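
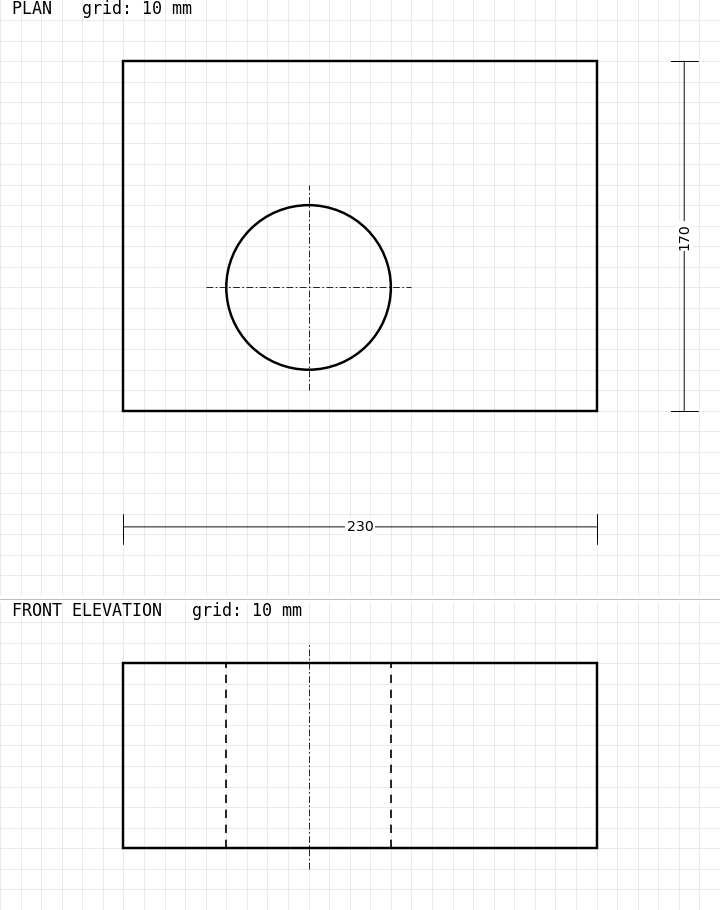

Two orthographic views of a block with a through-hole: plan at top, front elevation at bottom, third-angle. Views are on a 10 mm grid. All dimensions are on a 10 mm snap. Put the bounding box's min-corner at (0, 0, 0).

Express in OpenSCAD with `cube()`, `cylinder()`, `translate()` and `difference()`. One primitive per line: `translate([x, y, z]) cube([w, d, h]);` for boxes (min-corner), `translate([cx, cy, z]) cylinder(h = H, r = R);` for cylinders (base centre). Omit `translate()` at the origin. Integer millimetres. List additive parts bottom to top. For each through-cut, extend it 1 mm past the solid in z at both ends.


difference() {
  cube([230, 170, 90]);
  translate([90, 60, -1]) cylinder(h = 92, r = 40);
}


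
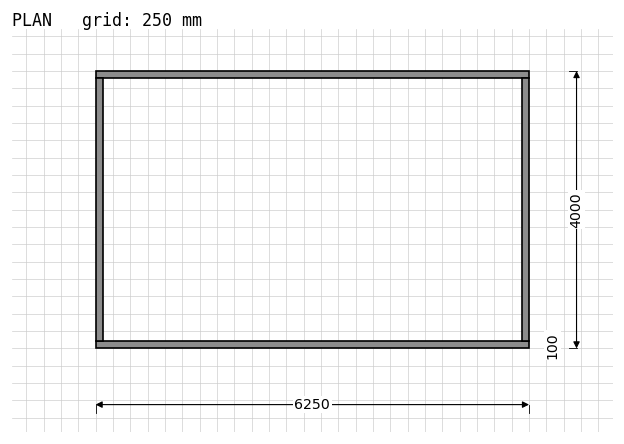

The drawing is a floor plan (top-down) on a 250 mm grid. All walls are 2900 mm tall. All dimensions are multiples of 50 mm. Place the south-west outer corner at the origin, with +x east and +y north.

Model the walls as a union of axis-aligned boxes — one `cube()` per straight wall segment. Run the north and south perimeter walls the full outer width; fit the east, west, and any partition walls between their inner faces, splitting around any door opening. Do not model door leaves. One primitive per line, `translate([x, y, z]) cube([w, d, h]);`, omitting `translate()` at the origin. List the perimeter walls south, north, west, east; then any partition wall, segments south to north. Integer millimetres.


cube([6250, 100, 2900]);
translate([0, 3900, 0]) cube([6250, 100, 2900]);
translate([0, 100, 0]) cube([100, 3800, 2900]);
translate([6150, 100, 0]) cube([100, 3800, 2900]);


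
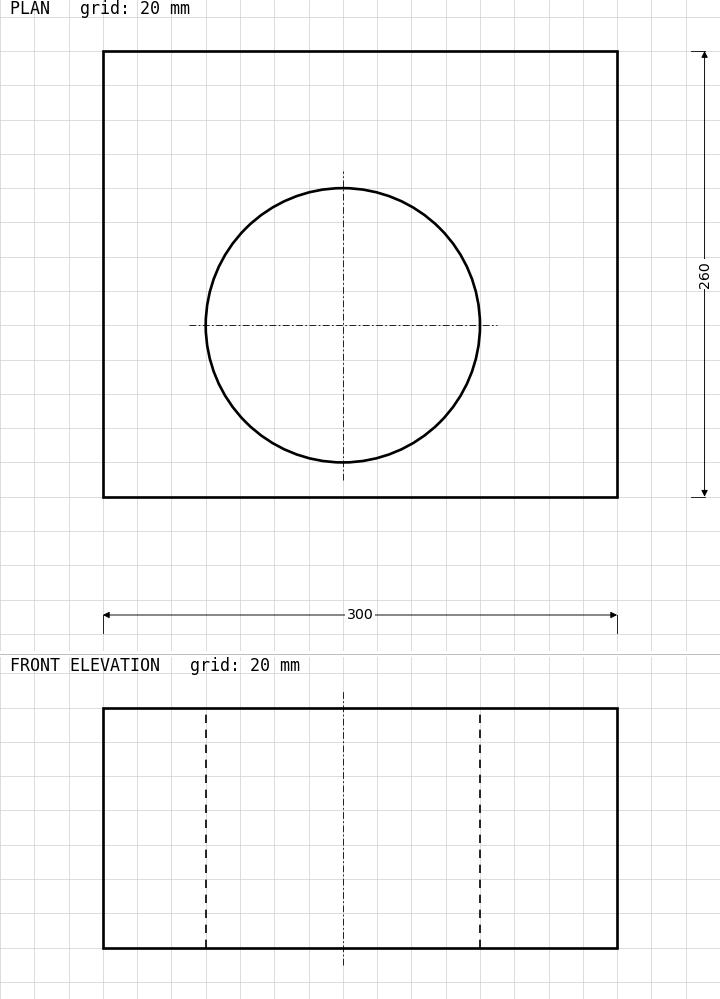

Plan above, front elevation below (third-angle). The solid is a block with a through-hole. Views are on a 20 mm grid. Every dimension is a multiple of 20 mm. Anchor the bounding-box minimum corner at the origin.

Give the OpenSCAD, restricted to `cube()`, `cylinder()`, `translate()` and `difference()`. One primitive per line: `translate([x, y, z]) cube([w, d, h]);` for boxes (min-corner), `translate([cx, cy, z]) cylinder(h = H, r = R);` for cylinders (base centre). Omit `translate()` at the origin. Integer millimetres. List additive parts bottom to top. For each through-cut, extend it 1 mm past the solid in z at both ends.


difference() {
  cube([300, 260, 140]);
  translate([140, 100, -1]) cylinder(h = 142, r = 80);
}


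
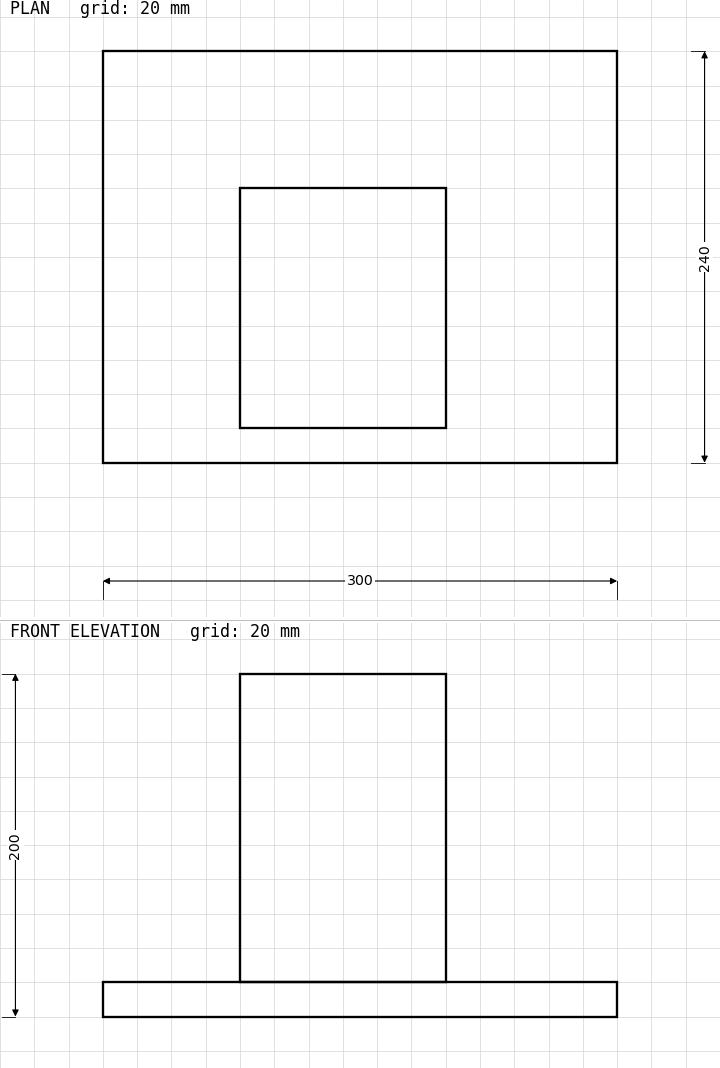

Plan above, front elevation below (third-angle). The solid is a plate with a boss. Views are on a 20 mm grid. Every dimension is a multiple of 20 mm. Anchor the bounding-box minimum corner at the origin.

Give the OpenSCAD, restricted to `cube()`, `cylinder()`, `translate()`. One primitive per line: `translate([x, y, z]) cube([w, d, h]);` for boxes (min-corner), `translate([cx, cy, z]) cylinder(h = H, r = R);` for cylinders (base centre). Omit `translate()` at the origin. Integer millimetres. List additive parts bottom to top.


cube([300, 240, 20]);
translate([80, 20, 20]) cube([120, 140, 180]);


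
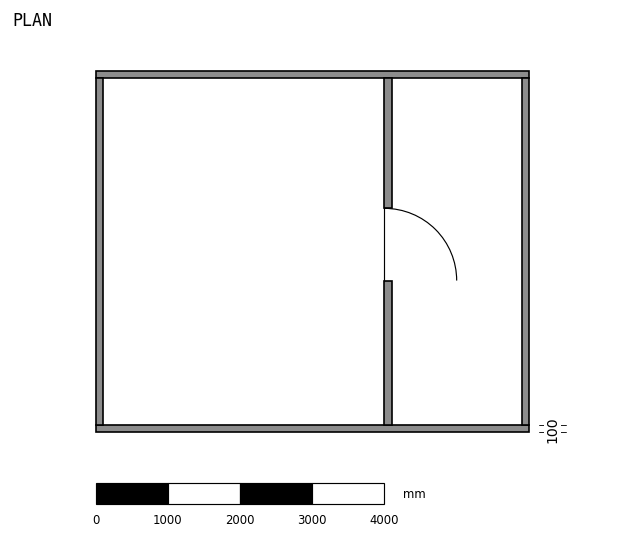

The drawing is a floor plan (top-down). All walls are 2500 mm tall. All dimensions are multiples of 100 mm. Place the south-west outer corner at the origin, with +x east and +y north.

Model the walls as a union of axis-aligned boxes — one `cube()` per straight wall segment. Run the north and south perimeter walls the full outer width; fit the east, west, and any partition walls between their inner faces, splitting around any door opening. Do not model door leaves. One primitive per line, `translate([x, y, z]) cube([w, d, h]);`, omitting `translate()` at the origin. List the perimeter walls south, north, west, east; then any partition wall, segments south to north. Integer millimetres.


cube([6000, 100, 2500]);
translate([0, 4900, 0]) cube([6000, 100, 2500]);
translate([0, 100, 0]) cube([100, 4800, 2500]);
translate([5900, 100, 0]) cube([100, 4800, 2500]);
translate([4000, 100, 0]) cube([100, 2000, 2500]);
translate([4000, 3100, 0]) cube([100, 1800, 2500]);


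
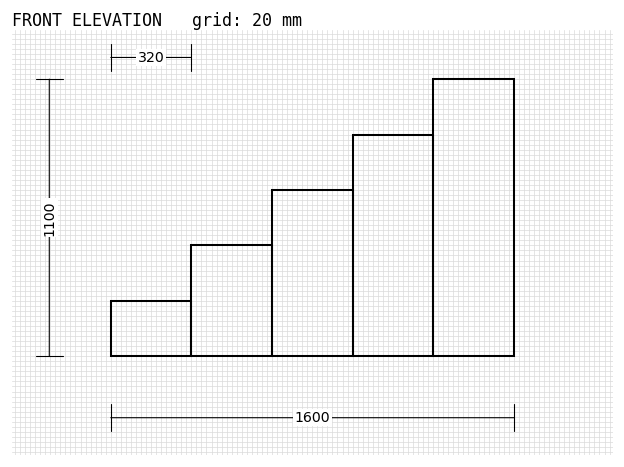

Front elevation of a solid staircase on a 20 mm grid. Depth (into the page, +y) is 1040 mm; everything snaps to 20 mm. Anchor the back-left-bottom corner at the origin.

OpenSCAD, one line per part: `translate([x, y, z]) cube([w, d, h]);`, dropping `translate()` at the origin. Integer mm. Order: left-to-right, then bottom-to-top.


cube([320, 1040, 220]);
translate([320, 0, 0]) cube([320, 1040, 440]);
translate([640, 0, 0]) cube([320, 1040, 660]);
translate([960, 0, 0]) cube([320, 1040, 880]);
translate([1280, 0, 0]) cube([320, 1040, 1100]);


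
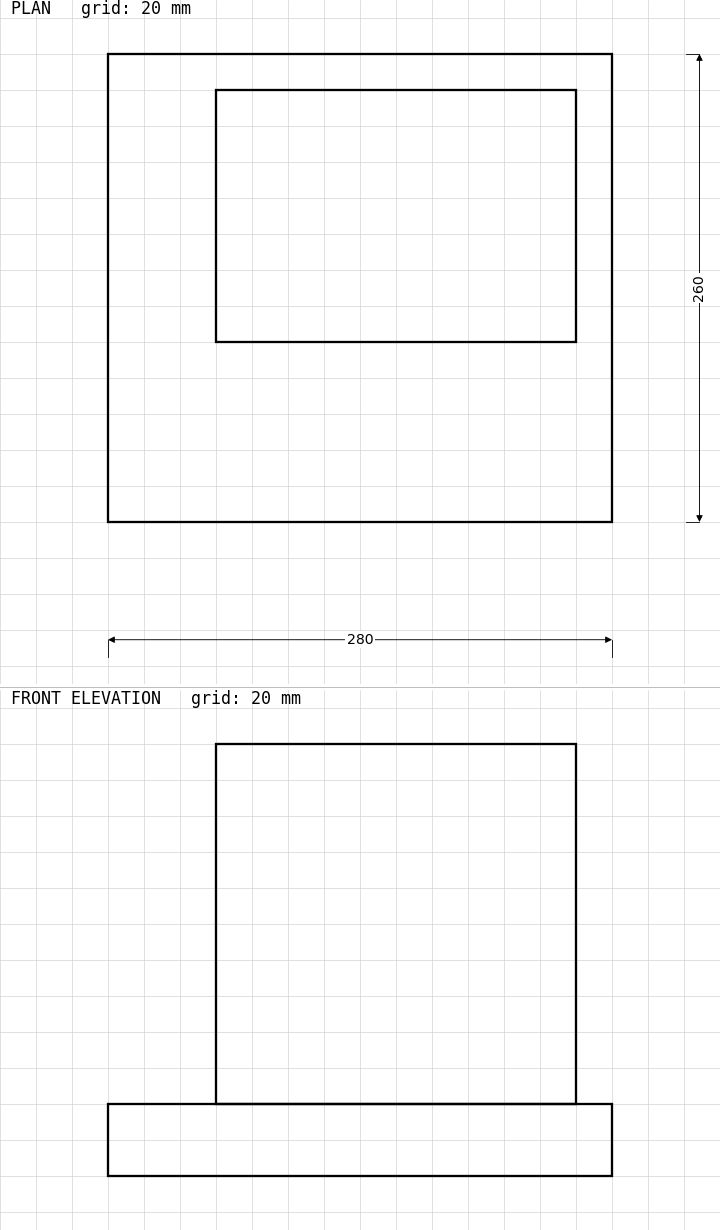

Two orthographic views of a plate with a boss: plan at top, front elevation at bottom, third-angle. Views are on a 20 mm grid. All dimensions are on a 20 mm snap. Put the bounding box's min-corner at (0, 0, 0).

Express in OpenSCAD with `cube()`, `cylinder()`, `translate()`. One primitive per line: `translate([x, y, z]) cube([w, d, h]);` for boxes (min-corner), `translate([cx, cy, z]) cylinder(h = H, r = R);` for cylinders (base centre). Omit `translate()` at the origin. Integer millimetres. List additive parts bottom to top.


cube([280, 260, 40]);
translate([60, 100, 40]) cube([200, 140, 200]);


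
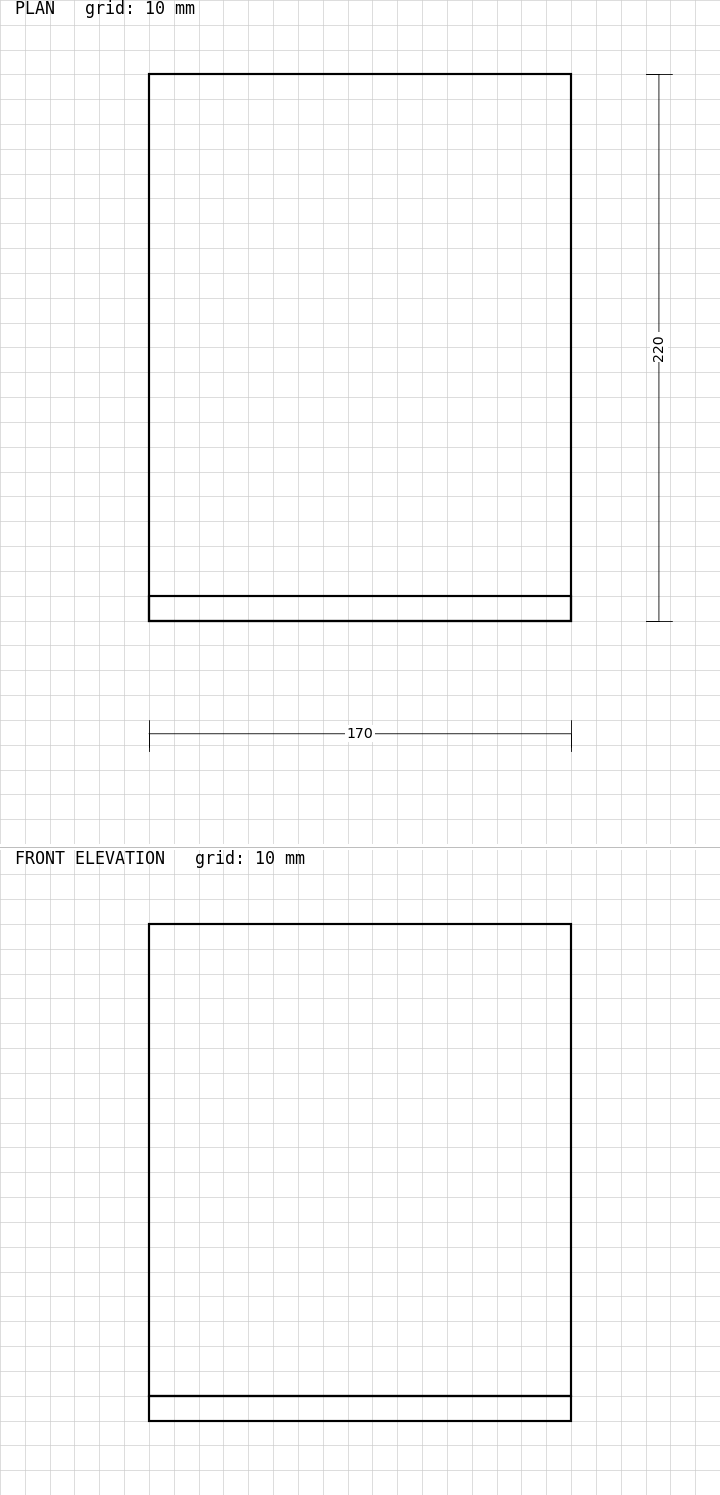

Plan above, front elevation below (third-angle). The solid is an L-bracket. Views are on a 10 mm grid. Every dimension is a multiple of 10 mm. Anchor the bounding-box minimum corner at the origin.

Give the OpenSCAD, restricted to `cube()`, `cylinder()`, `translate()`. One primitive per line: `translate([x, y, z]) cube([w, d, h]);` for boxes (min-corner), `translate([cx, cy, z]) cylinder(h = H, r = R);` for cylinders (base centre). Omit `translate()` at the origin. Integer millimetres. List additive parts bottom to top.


cube([170, 220, 10]);
translate([0, 0, 10]) cube([170, 10, 190]);


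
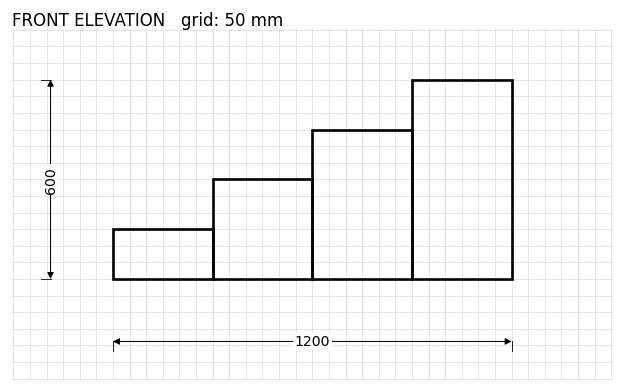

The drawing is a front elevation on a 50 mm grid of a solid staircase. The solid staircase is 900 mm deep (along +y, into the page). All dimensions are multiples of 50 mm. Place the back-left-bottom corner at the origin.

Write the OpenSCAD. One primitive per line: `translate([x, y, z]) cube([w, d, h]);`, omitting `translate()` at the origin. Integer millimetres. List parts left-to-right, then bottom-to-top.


cube([300, 900, 150]);
translate([300, 0, 0]) cube([300, 900, 300]);
translate([600, 0, 0]) cube([300, 900, 450]);
translate([900, 0, 0]) cube([300, 900, 600]);


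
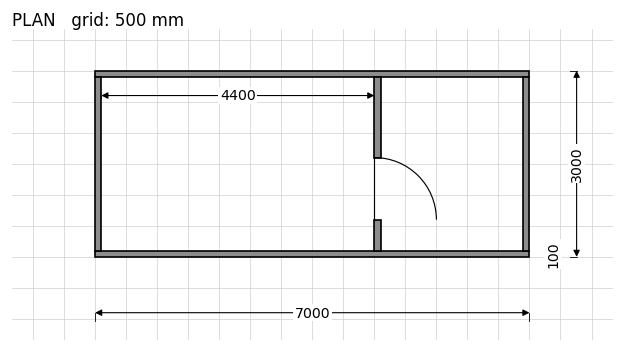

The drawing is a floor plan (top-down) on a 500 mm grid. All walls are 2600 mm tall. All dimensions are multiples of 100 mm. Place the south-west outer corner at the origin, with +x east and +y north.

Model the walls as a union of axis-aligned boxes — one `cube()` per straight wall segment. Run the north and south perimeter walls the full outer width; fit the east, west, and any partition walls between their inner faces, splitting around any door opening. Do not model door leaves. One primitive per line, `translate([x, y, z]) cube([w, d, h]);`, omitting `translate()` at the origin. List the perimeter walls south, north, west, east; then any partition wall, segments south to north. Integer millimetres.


cube([7000, 100, 2600]);
translate([0, 2900, 0]) cube([7000, 100, 2600]);
translate([0, 100, 0]) cube([100, 2800, 2600]);
translate([6900, 100, 0]) cube([100, 2800, 2600]);
translate([4500, 100, 0]) cube([100, 500, 2600]);
translate([4500, 1600, 0]) cube([100, 1300, 2600]);


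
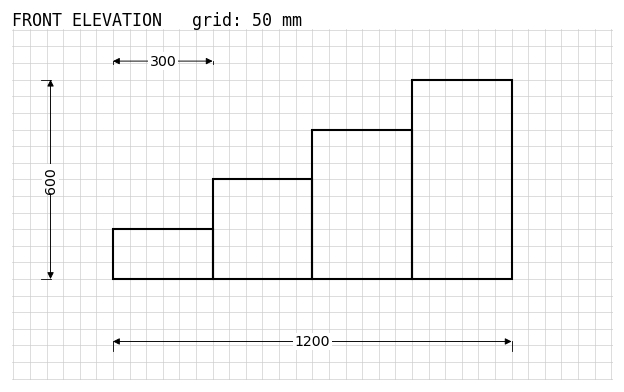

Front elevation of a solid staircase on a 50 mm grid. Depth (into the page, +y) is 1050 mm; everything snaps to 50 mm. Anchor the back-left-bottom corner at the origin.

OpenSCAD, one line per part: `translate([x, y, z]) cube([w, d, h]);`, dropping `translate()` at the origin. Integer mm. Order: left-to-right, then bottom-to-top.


cube([300, 1050, 150]);
translate([300, 0, 0]) cube([300, 1050, 300]);
translate([600, 0, 0]) cube([300, 1050, 450]);
translate([900, 0, 0]) cube([300, 1050, 600]);


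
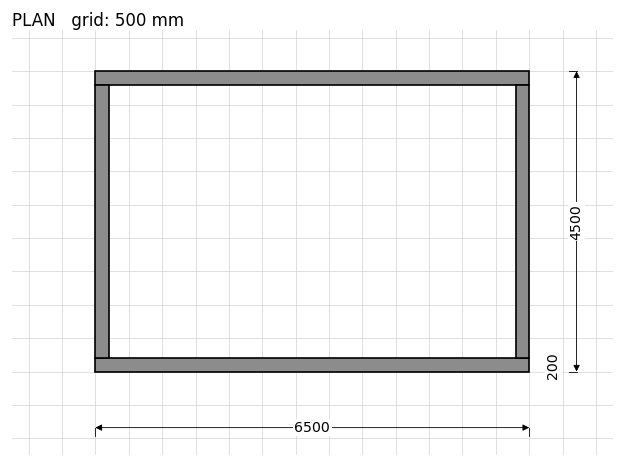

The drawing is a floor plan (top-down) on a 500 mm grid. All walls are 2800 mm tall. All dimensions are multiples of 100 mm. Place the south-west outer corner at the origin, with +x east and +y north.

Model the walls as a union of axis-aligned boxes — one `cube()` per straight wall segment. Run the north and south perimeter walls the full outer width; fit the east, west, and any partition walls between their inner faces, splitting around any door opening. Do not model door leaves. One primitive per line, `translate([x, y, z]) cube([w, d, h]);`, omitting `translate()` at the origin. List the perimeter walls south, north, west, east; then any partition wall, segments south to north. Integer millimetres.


cube([6500, 200, 2800]);
translate([0, 4300, 0]) cube([6500, 200, 2800]);
translate([0, 200, 0]) cube([200, 4100, 2800]);
translate([6300, 200, 0]) cube([200, 4100, 2800]);


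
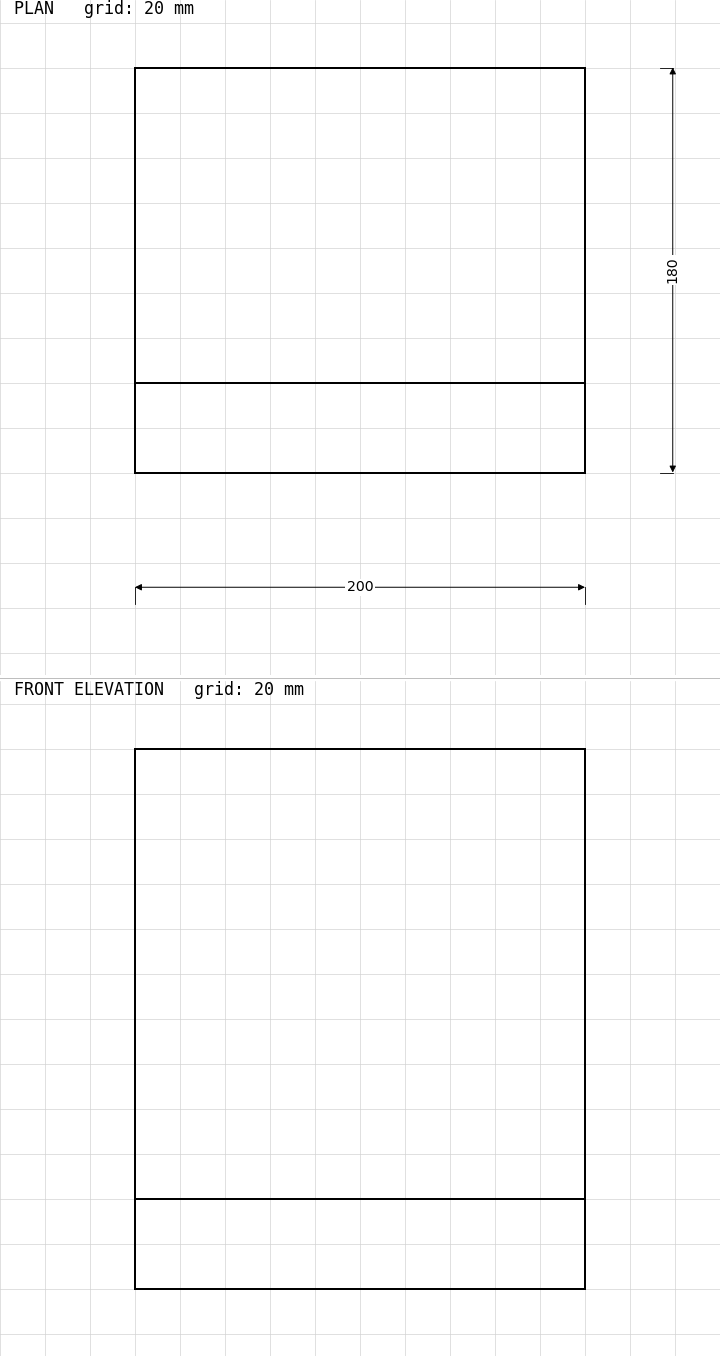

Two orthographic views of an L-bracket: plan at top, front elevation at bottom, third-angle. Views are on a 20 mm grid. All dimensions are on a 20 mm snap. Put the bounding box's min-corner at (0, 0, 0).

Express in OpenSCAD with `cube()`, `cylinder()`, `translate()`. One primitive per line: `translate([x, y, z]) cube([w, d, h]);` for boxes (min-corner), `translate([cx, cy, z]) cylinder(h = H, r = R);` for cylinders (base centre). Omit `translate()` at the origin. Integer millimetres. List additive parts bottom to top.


cube([200, 180, 40]);
translate([0, 0, 40]) cube([200, 40, 200]);


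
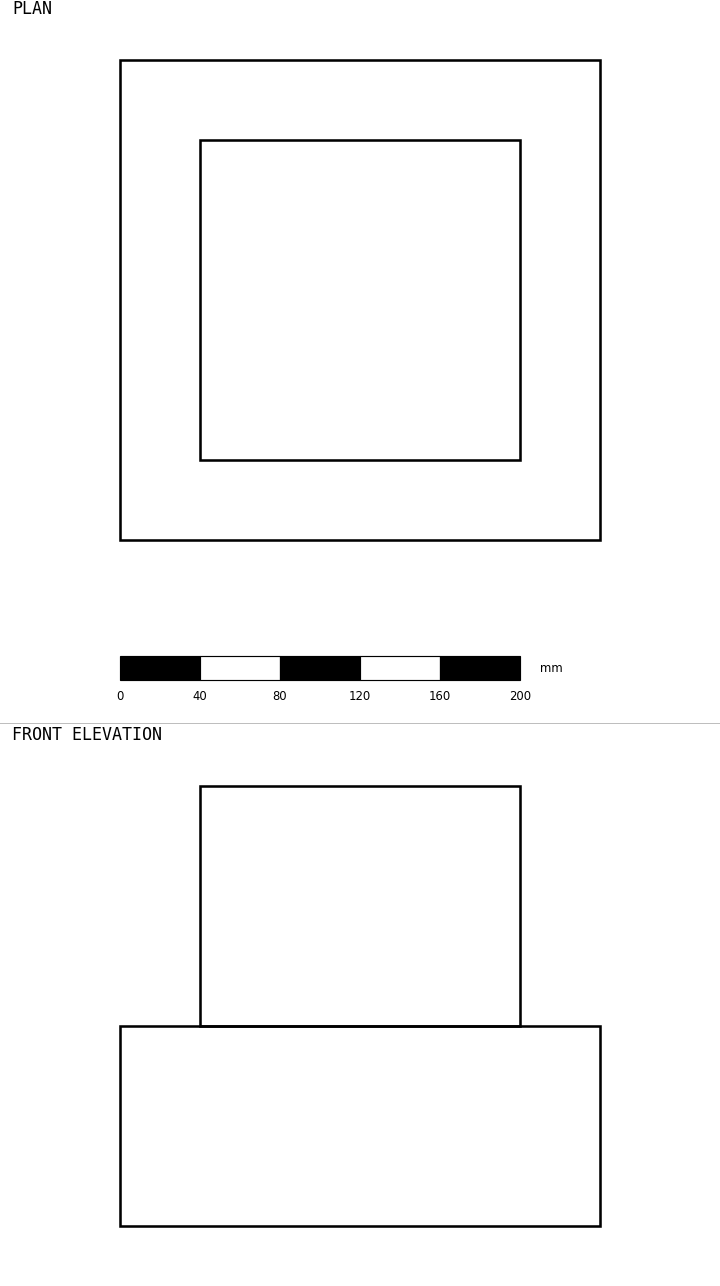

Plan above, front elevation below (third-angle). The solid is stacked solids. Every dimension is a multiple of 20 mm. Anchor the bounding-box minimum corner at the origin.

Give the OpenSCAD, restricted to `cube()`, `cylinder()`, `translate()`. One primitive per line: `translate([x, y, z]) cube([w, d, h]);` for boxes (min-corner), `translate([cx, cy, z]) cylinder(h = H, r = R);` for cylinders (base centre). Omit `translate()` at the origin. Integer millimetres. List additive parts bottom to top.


cube([240, 240, 100]);
translate([40, 40, 100]) cube([160, 160, 120]);


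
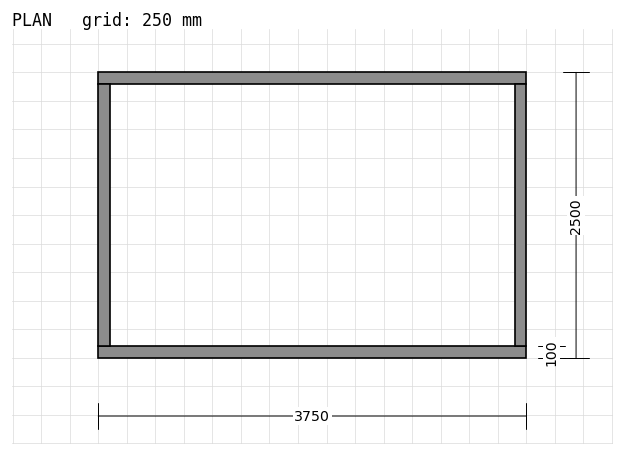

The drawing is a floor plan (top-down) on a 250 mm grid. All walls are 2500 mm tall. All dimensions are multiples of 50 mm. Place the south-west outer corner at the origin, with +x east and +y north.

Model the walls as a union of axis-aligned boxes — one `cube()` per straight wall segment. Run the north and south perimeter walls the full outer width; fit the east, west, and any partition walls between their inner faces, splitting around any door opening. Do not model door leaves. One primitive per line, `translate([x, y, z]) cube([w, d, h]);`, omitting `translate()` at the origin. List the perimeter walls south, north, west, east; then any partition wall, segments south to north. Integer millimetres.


cube([3750, 100, 2500]);
translate([0, 2400, 0]) cube([3750, 100, 2500]);
translate([0, 100, 0]) cube([100, 2300, 2500]);
translate([3650, 100, 0]) cube([100, 2300, 2500]);


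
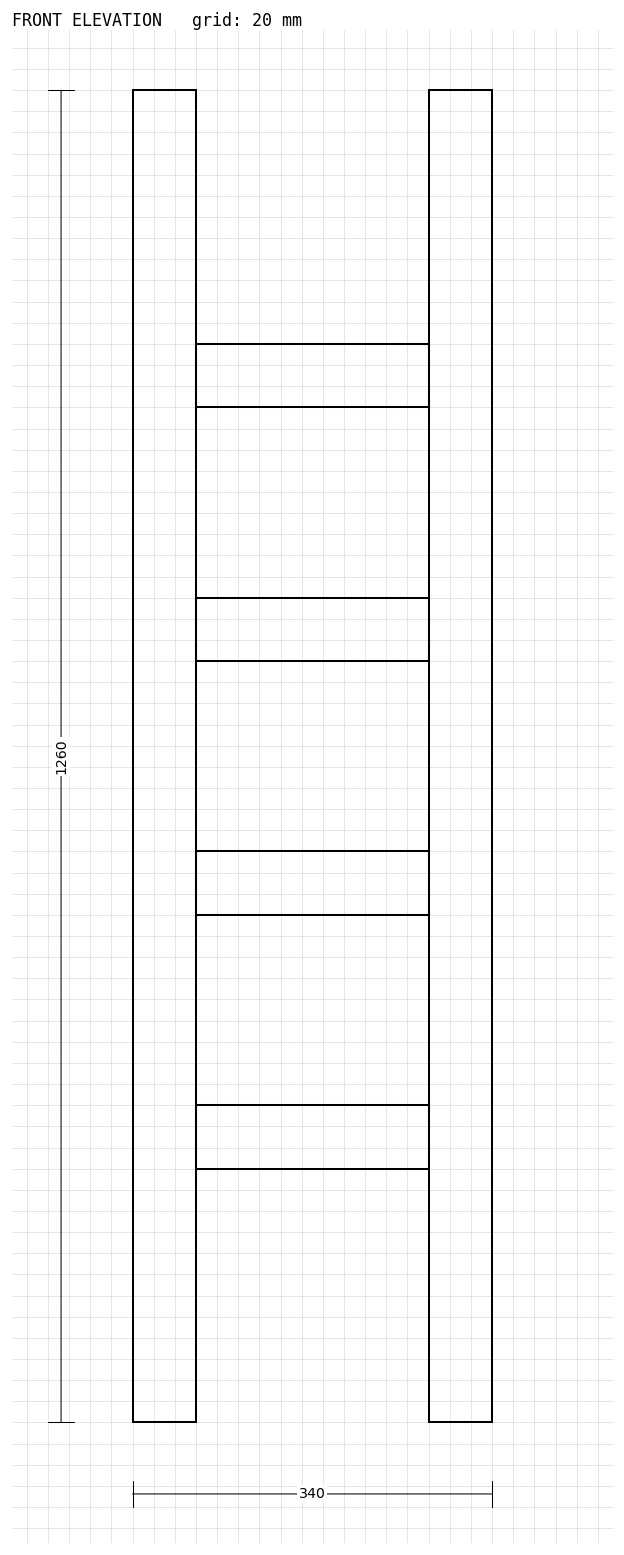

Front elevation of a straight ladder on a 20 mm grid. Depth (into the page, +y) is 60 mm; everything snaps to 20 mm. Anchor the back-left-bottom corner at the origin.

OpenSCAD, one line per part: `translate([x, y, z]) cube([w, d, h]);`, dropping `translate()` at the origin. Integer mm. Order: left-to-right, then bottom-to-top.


cube([60, 60, 1260]);
translate([60, 0, 240]) cube([220, 60, 60]);
translate([60, 0, 480]) cube([220, 60, 60]);
translate([60, 0, 720]) cube([220, 60, 60]);
translate([60, 0, 960]) cube([220, 60, 60]);
translate([280, 0, 0]) cube([60, 60, 1260]);


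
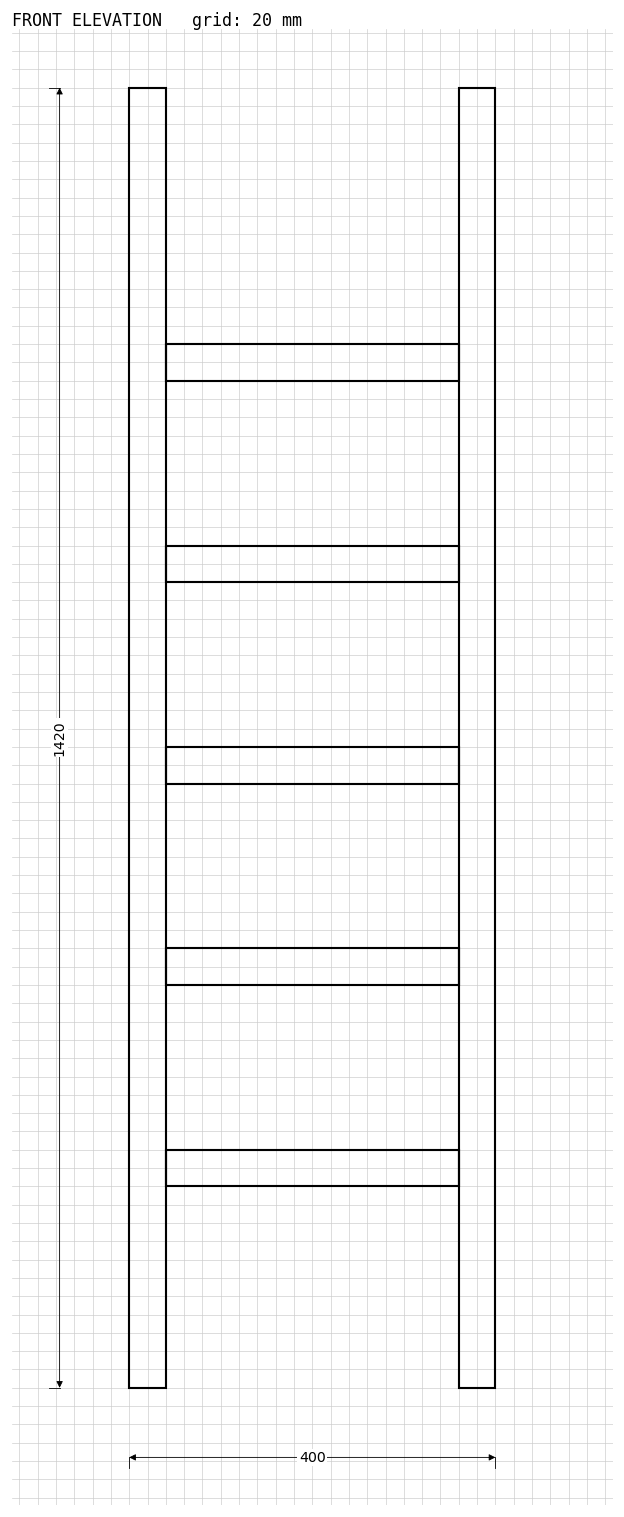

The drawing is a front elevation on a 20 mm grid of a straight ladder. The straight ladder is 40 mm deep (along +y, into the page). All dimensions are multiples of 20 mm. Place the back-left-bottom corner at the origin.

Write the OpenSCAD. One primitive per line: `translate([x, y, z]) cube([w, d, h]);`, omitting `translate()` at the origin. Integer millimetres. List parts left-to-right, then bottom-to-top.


cube([40, 40, 1420]);
translate([40, 0, 220]) cube([320, 40, 40]);
translate([40, 0, 440]) cube([320, 40, 40]);
translate([40, 0, 660]) cube([320, 40, 40]);
translate([40, 0, 880]) cube([320, 40, 40]);
translate([40, 0, 1100]) cube([320, 40, 40]);
translate([360, 0, 0]) cube([40, 40, 1420]);


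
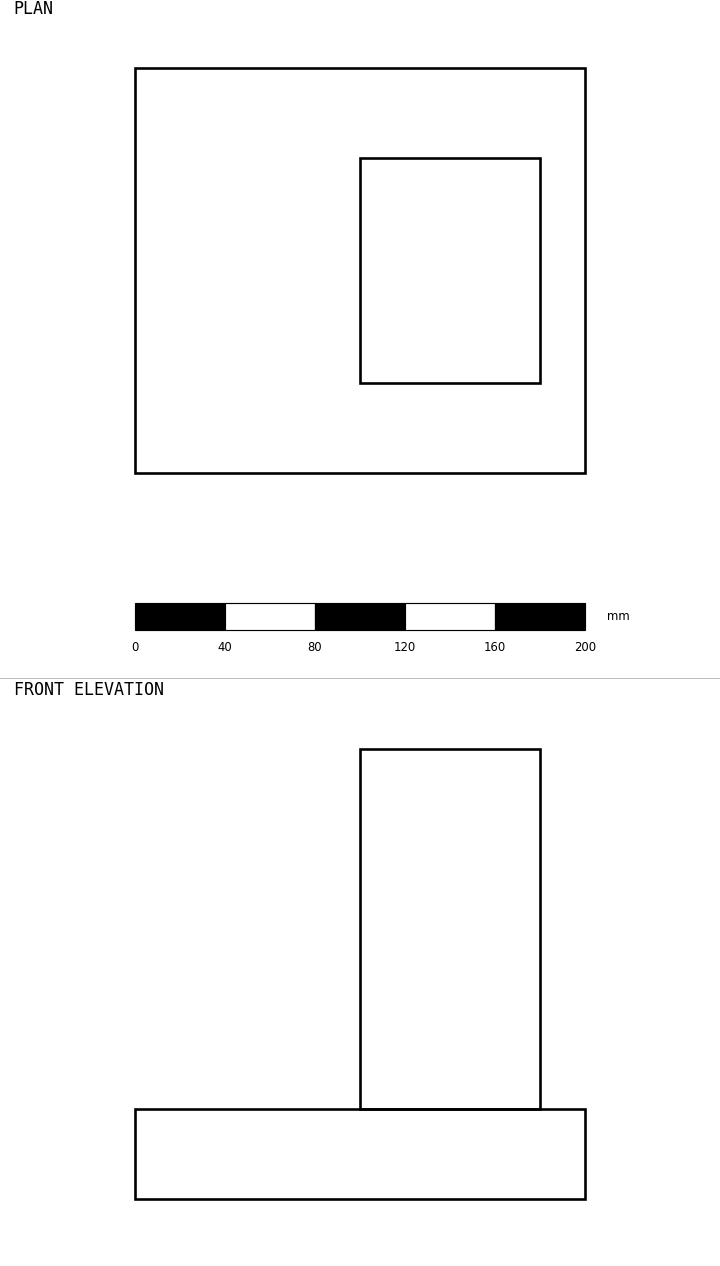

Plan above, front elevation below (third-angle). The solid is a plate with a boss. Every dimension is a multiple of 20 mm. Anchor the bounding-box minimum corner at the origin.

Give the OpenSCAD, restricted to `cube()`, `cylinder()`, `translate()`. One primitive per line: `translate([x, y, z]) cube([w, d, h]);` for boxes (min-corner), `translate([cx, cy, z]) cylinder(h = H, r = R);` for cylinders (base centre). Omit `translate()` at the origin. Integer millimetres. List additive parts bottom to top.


cube([200, 180, 40]);
translate([100, 40, 40]) cube([80, 100, 160]);


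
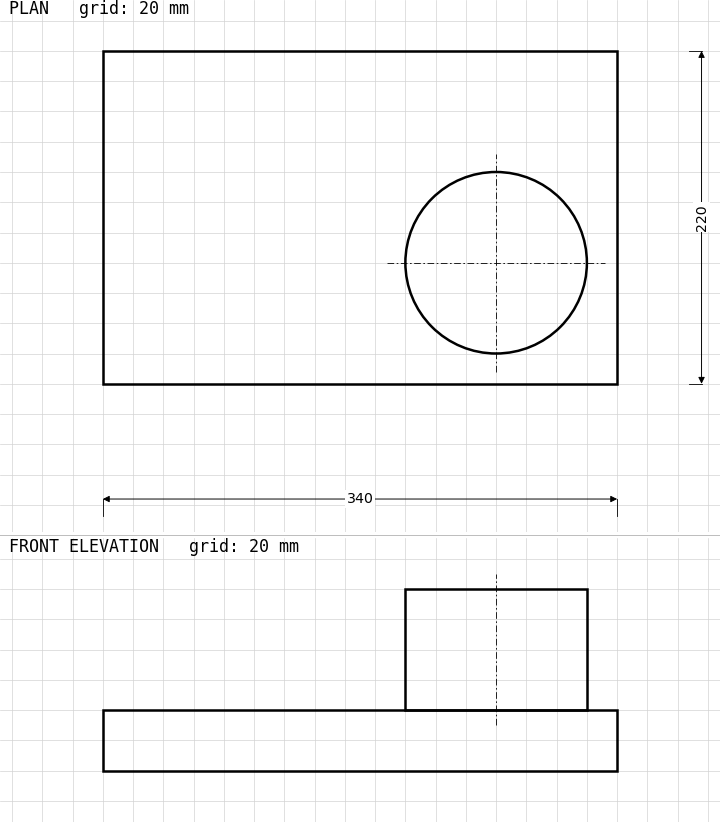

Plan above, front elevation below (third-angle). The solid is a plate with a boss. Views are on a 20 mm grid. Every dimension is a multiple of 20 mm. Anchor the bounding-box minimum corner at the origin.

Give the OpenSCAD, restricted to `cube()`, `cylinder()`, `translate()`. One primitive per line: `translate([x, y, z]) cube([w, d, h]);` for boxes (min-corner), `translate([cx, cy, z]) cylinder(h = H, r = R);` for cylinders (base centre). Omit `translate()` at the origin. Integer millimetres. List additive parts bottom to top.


cube([340, 220, 40]);
translate([260, 80, 40]) cylinder(h = 80, r = 60);


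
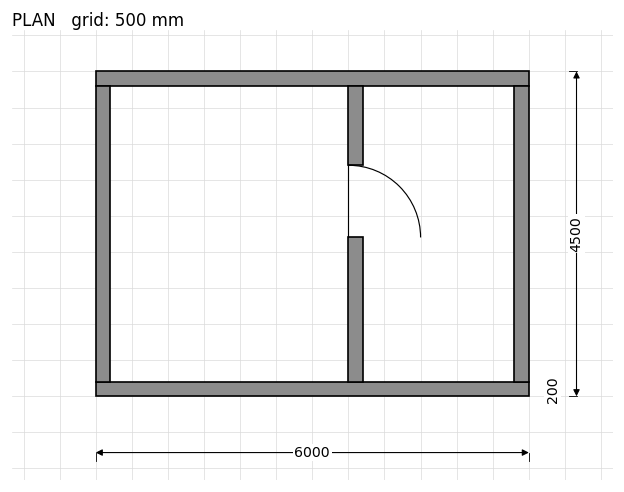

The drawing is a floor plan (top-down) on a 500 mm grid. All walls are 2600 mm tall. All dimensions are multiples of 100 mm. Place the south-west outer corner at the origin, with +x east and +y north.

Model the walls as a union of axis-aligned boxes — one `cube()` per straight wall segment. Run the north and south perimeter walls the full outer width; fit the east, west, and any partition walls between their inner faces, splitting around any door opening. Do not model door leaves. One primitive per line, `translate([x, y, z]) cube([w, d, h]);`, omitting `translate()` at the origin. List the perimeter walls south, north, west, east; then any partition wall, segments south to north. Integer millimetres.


cube([6000, 200, 2600]);
translate([0, 4300, 0]) cube([6000, 200, 2600]);
translate([0, 200, 0]) cube([200, 4100, 2600]);
translate([5800, 200, 0]) cube([200, 4100, 2600]);
translate([3500, 200, 0]) cube([200, 2000, 2600]);
translate([3500, 3200, 0]) cube([200, 1100, 2600]);


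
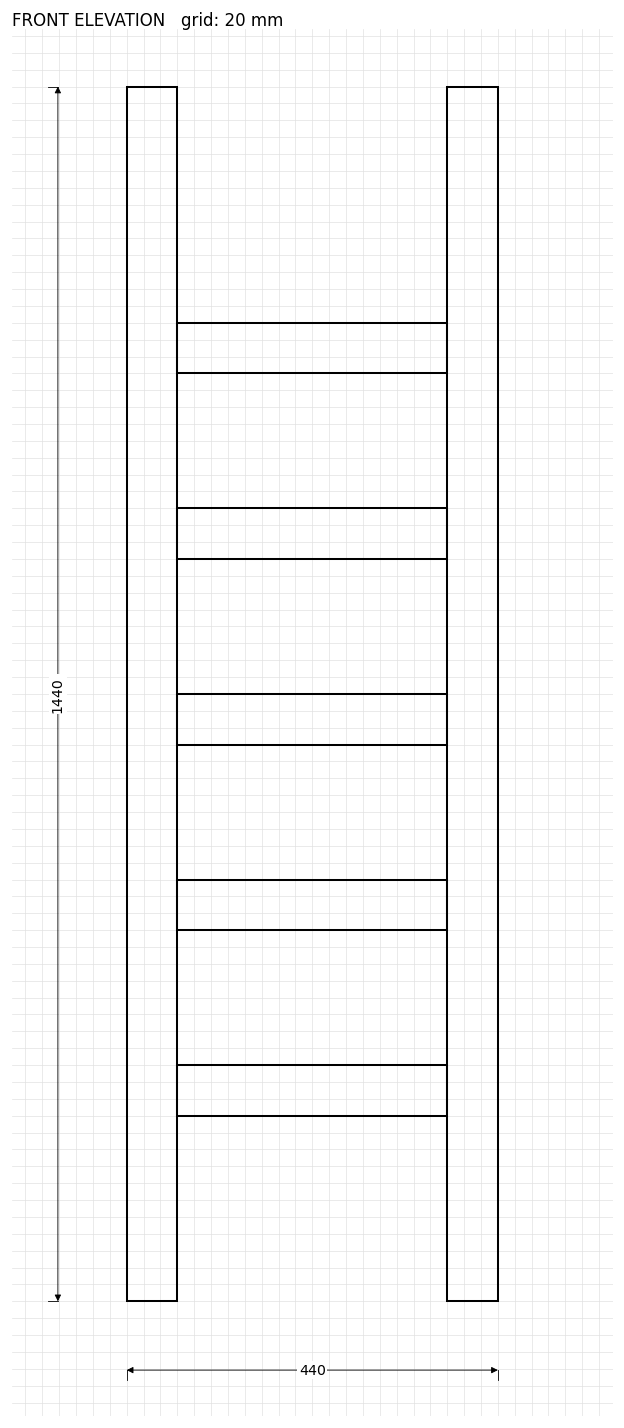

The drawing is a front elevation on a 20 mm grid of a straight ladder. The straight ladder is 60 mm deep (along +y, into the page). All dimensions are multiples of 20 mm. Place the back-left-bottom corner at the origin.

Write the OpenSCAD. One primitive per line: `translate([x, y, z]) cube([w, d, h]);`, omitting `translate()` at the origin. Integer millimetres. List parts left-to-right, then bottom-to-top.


cube([60, 60, 1440]);
translate([60, 0, 220]) cube([320, 60, 60]);
translate([60, 0, 440]) cube([320, 60, 60]);
translate([60, 0, 660]) cube([320, 60, 60]);
translate([60, 0, 880]) cube([320, 60, 60]);
translate([60, 0, 1100]) cube([320, 60, 60]);
translate([380, 0, 0]) cube([60, 60, 1440]);


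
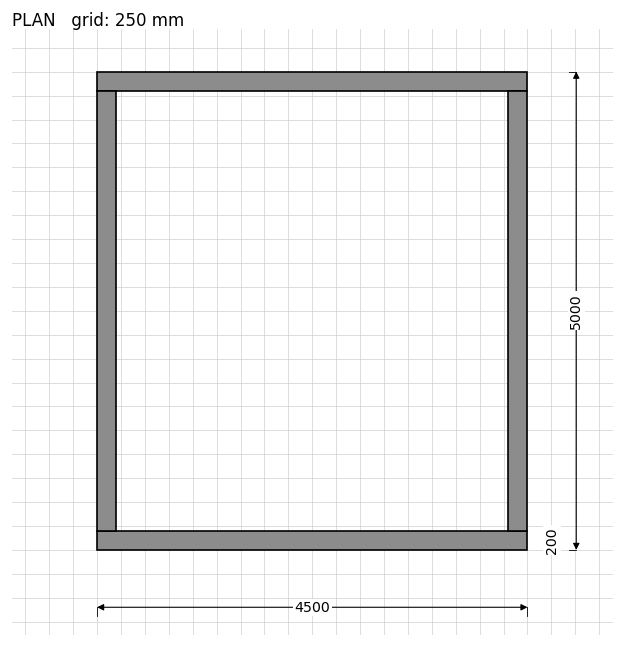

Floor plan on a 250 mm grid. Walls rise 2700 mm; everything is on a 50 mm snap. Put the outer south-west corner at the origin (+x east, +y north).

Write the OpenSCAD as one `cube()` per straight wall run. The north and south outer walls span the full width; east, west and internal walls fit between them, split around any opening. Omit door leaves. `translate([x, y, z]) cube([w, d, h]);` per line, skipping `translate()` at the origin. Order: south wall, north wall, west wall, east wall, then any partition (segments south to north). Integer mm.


cube([4500, 200, 2700]);
translate([0, 4800, 0]) cube([4500, 200, 2700]);
translate([0, 200, 0]) cube([200, 4600, 2700]);
translate([4300, 200, 0]) cube([200, 4600, 2700]);


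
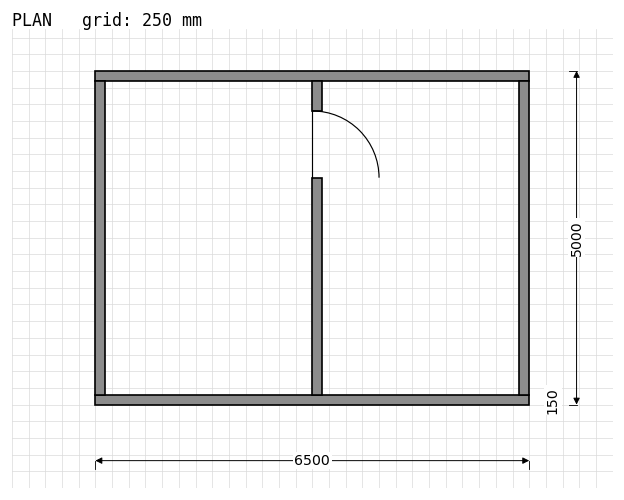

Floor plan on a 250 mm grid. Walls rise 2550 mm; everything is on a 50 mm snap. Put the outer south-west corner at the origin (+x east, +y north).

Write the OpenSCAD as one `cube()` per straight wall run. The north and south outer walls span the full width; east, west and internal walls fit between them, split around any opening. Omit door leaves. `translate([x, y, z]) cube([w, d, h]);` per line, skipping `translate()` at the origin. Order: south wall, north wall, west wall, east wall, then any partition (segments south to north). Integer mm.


cube([6500, 150, 2550]);
translate([0, 4850, 0]) cube([6500, 150, 2550]);
translate([0, 150, 0]) cube([150, 4700, 2550]);
translate([6350, 150, 0]) cube([150, 4700, 2550]);
translate([3250, 150, 0]) cube([150, 3250, 2550]);
translate([3250, 4400, 0]) cube([150, 450, 2550]);


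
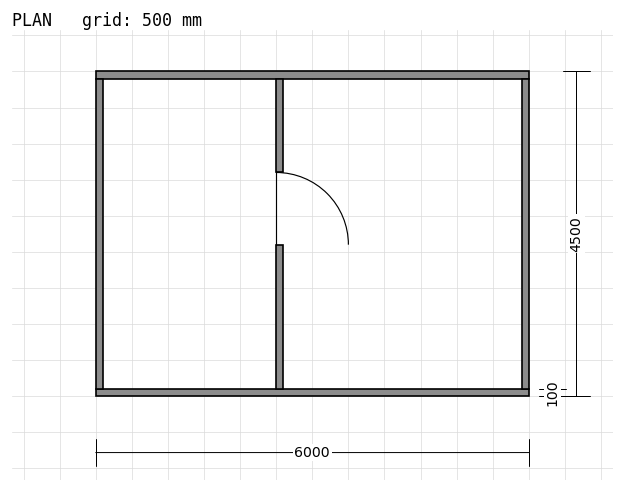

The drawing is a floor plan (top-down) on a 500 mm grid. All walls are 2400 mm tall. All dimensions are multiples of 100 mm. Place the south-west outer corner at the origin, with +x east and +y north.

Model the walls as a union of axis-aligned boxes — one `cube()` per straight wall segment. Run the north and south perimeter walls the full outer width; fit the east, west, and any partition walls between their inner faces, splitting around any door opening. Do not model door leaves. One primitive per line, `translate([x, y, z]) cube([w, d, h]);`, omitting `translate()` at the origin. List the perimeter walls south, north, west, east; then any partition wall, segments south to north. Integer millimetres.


cube([6000, 100, 2400]);
translate([0, 4400, 0]) cube([6000, 100, 2400]);
translate([0, 100, 0]) cube([100, 4300, 2400]);
translate([5900, 100, 0]) cube([100, 4300, 2400]);
translate([2500, 100, 0]) cube([100, 2000, 2400]);
translate([2500, 3100, 0]) cube([100, 1300, 2400]);


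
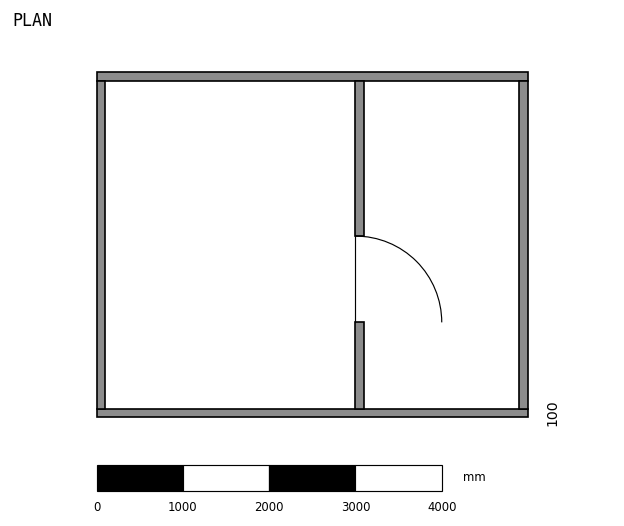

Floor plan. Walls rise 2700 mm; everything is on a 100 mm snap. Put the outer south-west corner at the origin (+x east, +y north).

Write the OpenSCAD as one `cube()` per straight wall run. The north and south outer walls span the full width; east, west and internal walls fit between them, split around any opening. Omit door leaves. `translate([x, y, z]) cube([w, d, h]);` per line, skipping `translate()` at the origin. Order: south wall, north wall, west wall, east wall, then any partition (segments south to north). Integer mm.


cube([5000, 100, 2700]);
translate([0, 3900, 0]) cube([5000, 100, 2700]);
translate([0, 100, 0]) cube([100, 3800, 2700]);
translate([4900, 100, 0]) cube([100, 3800, 2700]);
translate([3000, 100, 0]) cube([100, 1000, 2700]);
translate([3000, 2100, 0]) cube([100, 1800, 2700]);


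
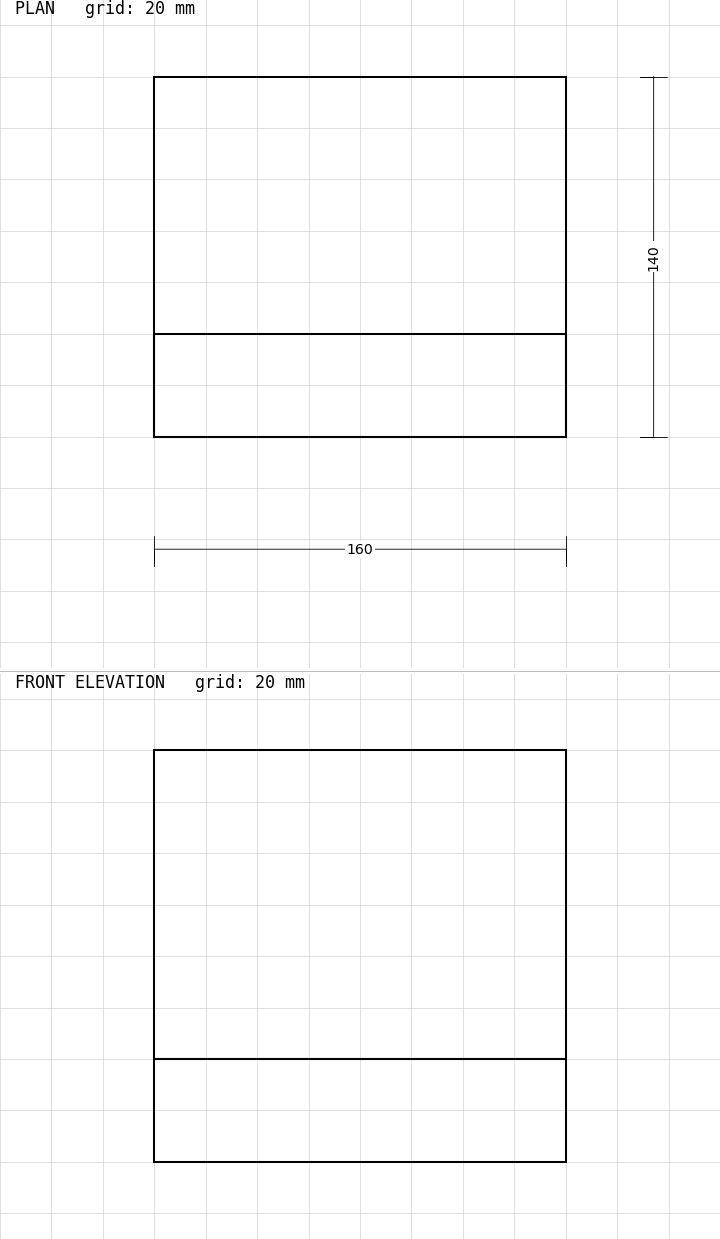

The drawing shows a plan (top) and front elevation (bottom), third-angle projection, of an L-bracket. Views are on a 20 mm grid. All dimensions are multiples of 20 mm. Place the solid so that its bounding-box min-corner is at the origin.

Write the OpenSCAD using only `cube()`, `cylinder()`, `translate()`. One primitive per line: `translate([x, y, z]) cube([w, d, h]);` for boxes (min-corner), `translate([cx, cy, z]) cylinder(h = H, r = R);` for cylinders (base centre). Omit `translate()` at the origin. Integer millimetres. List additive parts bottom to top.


cube([160, 140, 40]);
translate([0, 0, 40]) cube([160, 40, 120]);


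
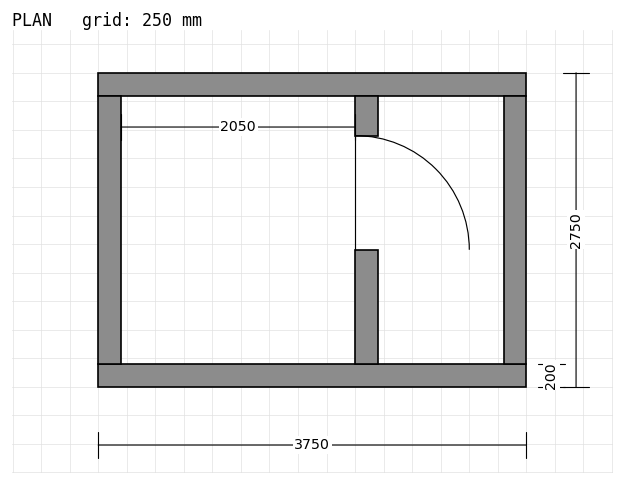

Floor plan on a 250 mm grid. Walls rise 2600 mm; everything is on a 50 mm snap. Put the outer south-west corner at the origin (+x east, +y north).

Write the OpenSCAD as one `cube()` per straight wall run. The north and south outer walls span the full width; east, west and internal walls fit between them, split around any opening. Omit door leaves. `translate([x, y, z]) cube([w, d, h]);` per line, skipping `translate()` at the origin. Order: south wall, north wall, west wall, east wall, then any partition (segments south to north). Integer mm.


cube([3750, 200, 2600]);
translate([0, 2550, 0]) cube([3750, 200, 2600]);
translate([0, 200, 0]) cube([200, 2350, 2600]);
translate([3550, 200, 0]) cube([200, 2350, 2600]);
translate([2250, 200, 0]) cube([200, 1000, 2600]);
translate([2250, 2200, 0]) cube([200, 350, 2600]);


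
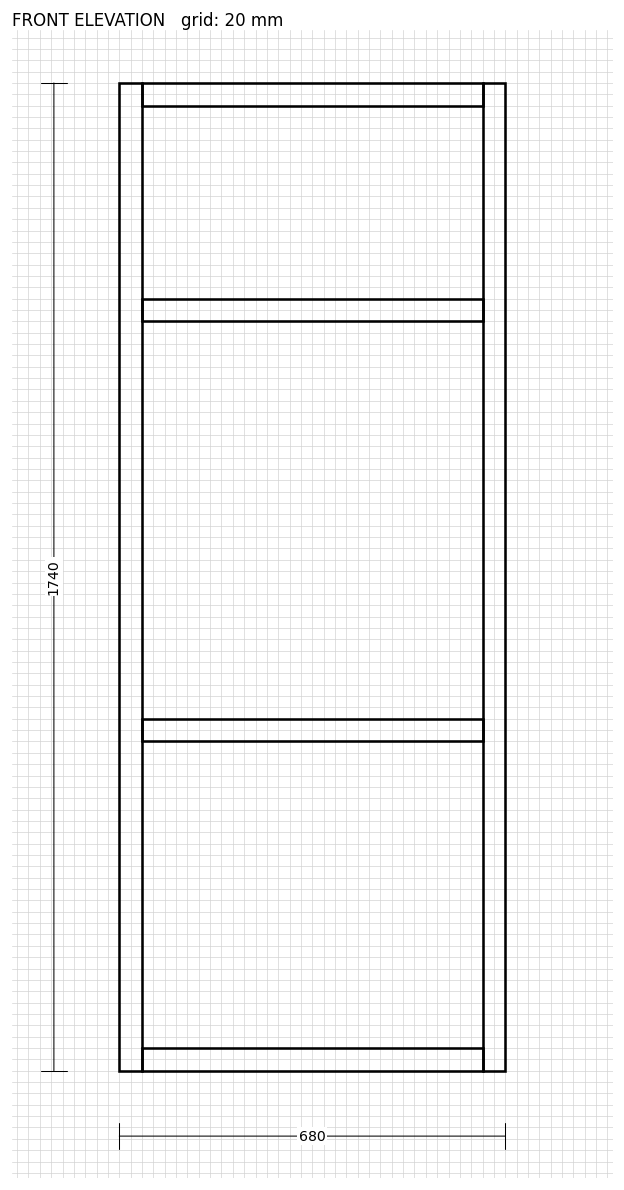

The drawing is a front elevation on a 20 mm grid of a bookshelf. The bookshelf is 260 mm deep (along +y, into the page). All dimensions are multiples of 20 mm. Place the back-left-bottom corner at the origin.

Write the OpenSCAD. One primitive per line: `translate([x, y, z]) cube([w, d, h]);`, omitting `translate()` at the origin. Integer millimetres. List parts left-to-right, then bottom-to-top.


cube([40, 260, 1740]);
translate([40, 0, 0]) cube([600, 260, 40]);
translate([40, 0, 580]) cube([600, 260, 40]);
translate([40, 0, 1320]) cube([600, 260, 40]);
translate([40, 0, 1700]) cube([600, 260, 40]);
translate([640, 0, 0]) cube([40, 260, 1740]);


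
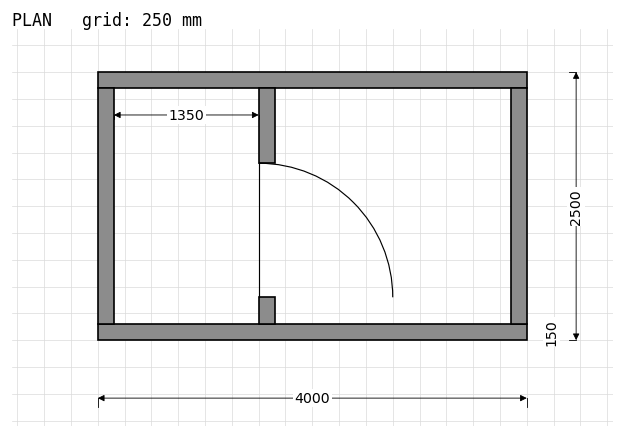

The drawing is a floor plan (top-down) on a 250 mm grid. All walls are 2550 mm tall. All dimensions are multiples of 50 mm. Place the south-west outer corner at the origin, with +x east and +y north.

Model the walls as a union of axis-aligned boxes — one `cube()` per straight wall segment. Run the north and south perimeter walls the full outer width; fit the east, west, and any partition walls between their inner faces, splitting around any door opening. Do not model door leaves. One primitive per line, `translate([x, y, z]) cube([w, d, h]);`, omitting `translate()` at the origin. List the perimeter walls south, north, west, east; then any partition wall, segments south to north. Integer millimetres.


cube([4000, 150, 2550]);
translate([0, 2350, 0]) cube([4000, 150, 2550]);
translate([0, 150, 0]) cube([150, 2200, 2550]);
translate([3850, 150, 0]) cube([150, 2200, 2550]);
translate([1500, 150, 0]) cube([150, 250, 2550]);
translate([1500, 1650, 0]) cube([150, 700, 2550]);


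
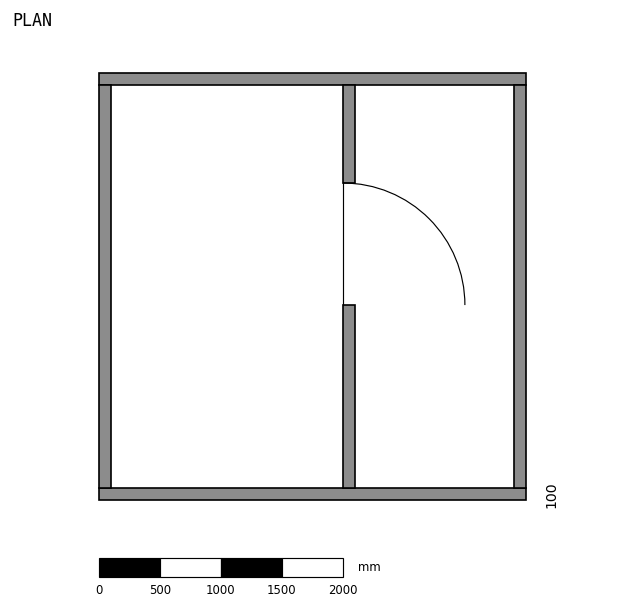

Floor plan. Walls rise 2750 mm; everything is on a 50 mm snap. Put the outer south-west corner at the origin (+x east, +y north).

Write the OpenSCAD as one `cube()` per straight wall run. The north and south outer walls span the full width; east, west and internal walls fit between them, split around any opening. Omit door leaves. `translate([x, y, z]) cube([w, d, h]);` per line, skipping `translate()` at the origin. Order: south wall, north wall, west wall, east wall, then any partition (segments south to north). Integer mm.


cube([3500, 100, 2750]);
translate([0, 3400, 0]) cube([3500, 100, 2750]);
translate([0, 100, 0]) cube([100, 3300, 2750]);
translate([3400, 100, 0]) cube([100, 3300, 2750]);
translate([2000, 100, 0]) cube([100, 1500, 2750]);
translate([2000, 2600, 0]) cube([100, 800, 2750]);


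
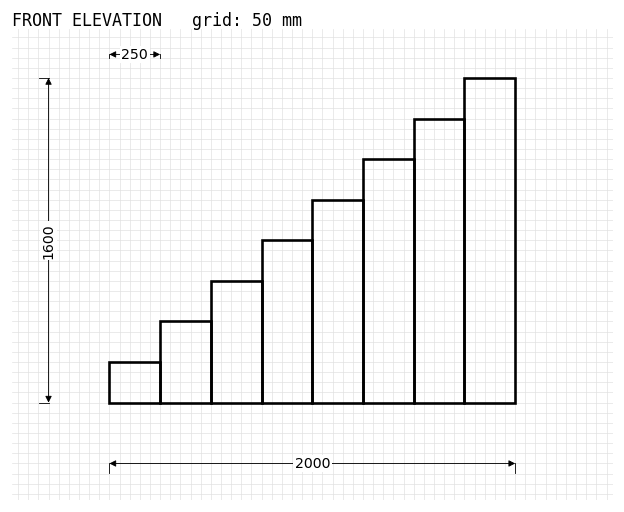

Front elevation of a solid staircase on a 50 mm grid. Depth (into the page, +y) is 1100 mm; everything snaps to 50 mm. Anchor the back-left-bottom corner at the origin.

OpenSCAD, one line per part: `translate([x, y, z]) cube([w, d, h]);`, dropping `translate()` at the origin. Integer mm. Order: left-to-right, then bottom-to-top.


cube([250, 1100, 200]);
translate([250, 0, 0]) cube([250, 1100, 400]);
translate([500, 0, 0]) cube([250, 1100, 600]);
translate([750, 0, 0]) cube([250, 1100, 800]);
translate([1000, 0, 0]) cube([250, 1100, 1000]);
translate([1250, 0, 0]) cube([250, 1100, 1200]);
translate([1500, 0, 0]) cube([250, 1100, 1400]);
translate([1750, 0, 0]) cube([250, 1100, 1600]);


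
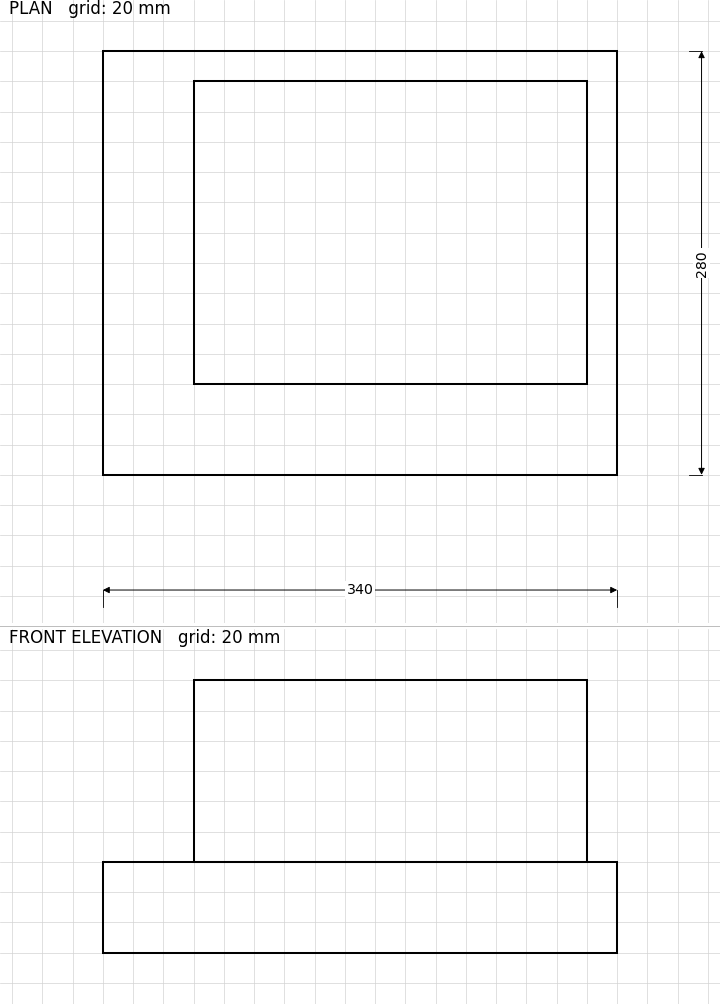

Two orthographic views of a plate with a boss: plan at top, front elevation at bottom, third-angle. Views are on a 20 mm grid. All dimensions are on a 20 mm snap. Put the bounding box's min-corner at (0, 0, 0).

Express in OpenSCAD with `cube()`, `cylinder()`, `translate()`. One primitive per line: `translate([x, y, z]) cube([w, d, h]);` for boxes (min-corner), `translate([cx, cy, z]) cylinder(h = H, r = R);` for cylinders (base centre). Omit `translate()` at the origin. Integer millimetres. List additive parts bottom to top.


cube([340, 280, 60]);
translate([60, 60, 60]) cube([260, 200, 120]);


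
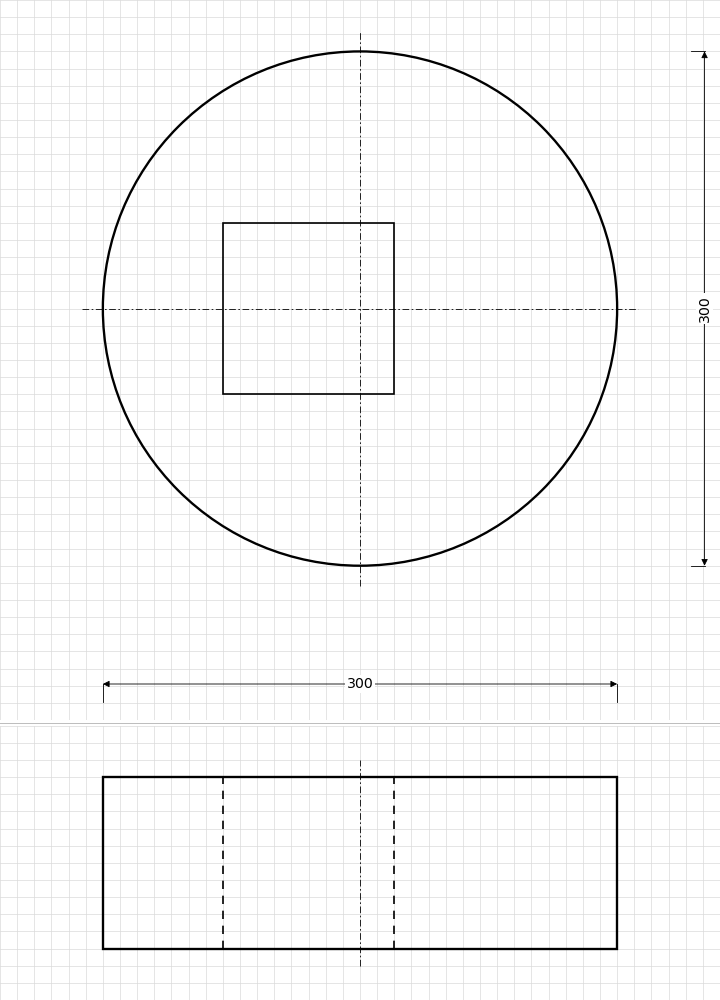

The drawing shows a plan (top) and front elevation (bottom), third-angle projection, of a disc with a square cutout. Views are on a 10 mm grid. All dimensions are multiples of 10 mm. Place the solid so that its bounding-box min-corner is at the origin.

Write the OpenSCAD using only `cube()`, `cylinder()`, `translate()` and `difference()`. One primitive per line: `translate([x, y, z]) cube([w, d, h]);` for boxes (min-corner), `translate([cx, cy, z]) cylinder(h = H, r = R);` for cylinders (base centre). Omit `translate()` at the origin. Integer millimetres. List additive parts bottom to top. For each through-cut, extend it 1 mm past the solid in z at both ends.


difference() {
  translate([150, 150, 0]) cylinder(h = 100, r = 150);
  translate([70, 100, -1]) cube([100, 100, 102]);
}


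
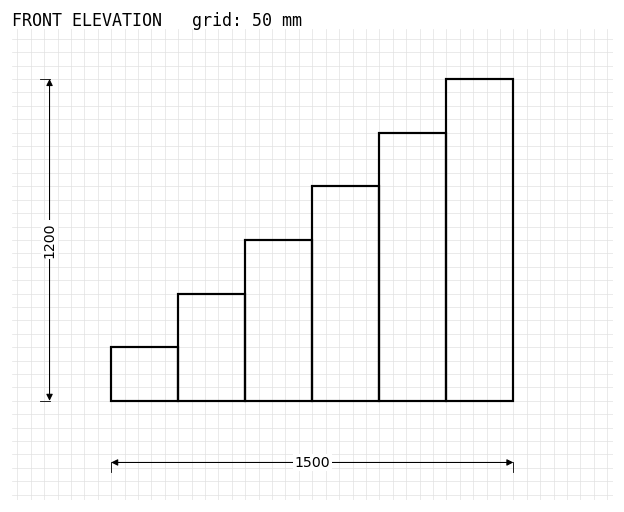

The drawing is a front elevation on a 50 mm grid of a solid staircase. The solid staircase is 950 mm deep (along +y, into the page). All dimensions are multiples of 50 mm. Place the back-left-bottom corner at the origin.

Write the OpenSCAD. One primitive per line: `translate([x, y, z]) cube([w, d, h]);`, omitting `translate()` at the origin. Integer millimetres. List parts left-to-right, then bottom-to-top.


cube([250, 950, 200]);
translate([250, 0, 0]) cube([250, 950, 400]);
translate([500, 0, 0]) cube([250, 950, 600]);
translate([750, 0, 0]) cube([250, 950, 800]);
translate([1000, 0, 0]) cube([250, 950, 1000]);
translate([1250, 0, 0]) cube([250, 950, 1200]);


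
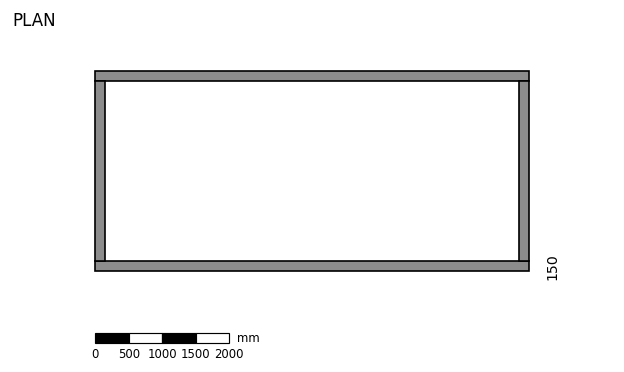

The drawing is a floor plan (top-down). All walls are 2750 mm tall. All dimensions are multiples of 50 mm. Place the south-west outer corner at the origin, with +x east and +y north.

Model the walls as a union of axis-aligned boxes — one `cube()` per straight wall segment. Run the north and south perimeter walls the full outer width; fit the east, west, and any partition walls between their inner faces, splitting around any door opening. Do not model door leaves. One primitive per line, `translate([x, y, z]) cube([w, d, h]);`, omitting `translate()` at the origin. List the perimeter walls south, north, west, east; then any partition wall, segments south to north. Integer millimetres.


cube([6500, 150, 2750]);
translate([0, 2850, 0]) cube([6500, 150, 2750]);
translate([0, 150, 0]) cube([150, 2700, 2750]);
translate([6350, 150, 0]) cube([150, 2700, 2750]);


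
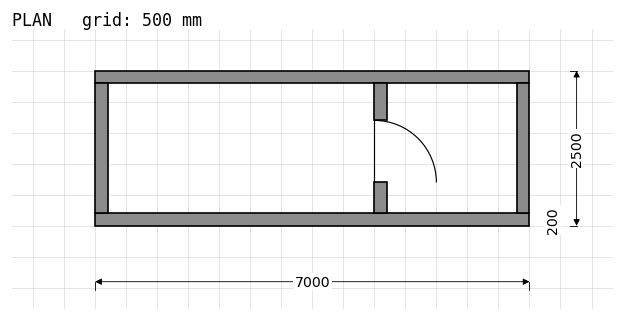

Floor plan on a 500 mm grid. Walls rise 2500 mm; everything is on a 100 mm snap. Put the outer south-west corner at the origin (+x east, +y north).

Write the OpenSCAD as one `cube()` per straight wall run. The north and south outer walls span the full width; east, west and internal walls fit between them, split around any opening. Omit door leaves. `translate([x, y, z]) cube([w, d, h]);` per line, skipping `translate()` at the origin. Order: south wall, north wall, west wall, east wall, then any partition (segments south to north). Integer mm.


cube([7000, 200, 2500]);
translate([0, 2300, 0]) cube([7000, 200, 2500]);
translate([0, 200, 0]) cube([200, 2100, 2500]);
translate([6800, 200, 0]) cube([200, 2100, 2500]);
translate([4500, 200, 0]) cube([200, 500, 2500]);
translate([4500, 1700, 0]) cube([200, 600, 2500]);


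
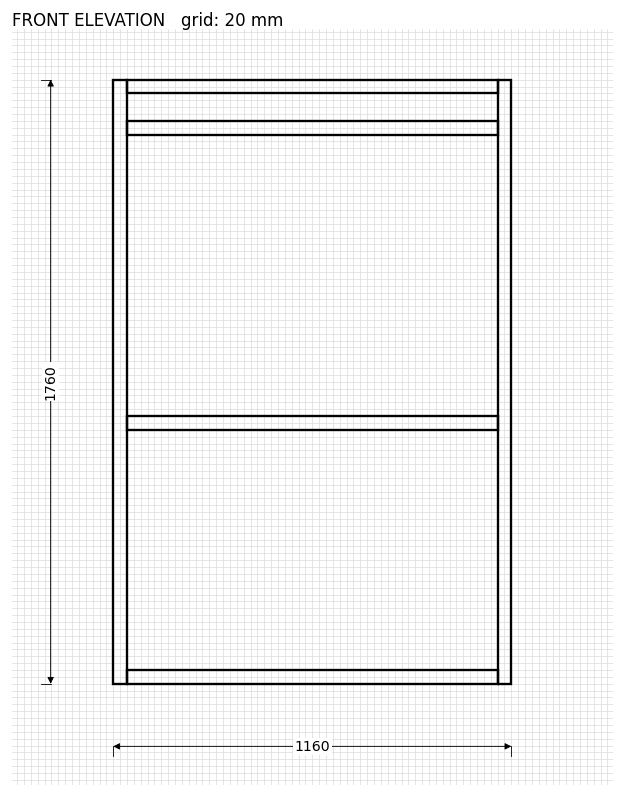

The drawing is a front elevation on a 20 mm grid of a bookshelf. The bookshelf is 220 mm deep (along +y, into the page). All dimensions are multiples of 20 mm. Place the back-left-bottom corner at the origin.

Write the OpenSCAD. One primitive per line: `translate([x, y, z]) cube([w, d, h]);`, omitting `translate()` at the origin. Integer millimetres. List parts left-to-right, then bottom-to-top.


cube([40, 220, 1760]);
translate([40, 0, 0]) cube([1080, 220, 40]);
translate([40, 0, 740]) cube([1080, 220, 40]);
translate([40, 0, 1600]) cube([1080, 220, 40]);
translate([40, 0, 1720]) cube([1080, 220, 40]);
translate([1120, 0, 0]) cube([40, 220, 1760]);


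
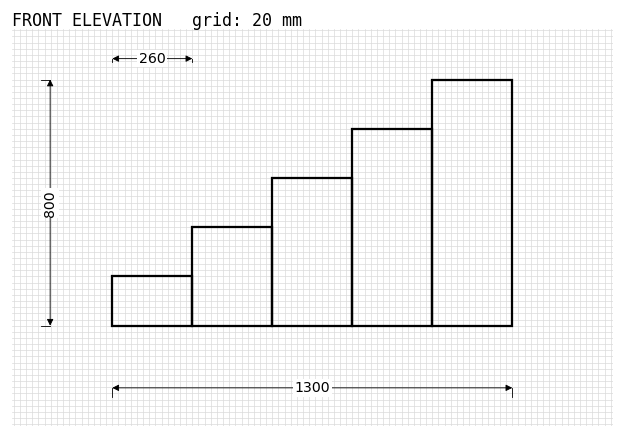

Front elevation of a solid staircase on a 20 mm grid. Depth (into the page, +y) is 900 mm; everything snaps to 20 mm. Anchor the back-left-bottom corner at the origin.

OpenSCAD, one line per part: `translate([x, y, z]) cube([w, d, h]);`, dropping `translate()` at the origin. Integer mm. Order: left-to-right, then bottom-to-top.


cube([260, 900, 160]);
translate([260, 0, 0]) cube([260, 900, 320]);
translate([520, 0, 0]) cube([260, 900, 480]);
translate([780, 0, 0]) cube([260, 900, 640]);
translate([1040, 0, 0]) cube([260, 900, 800]);


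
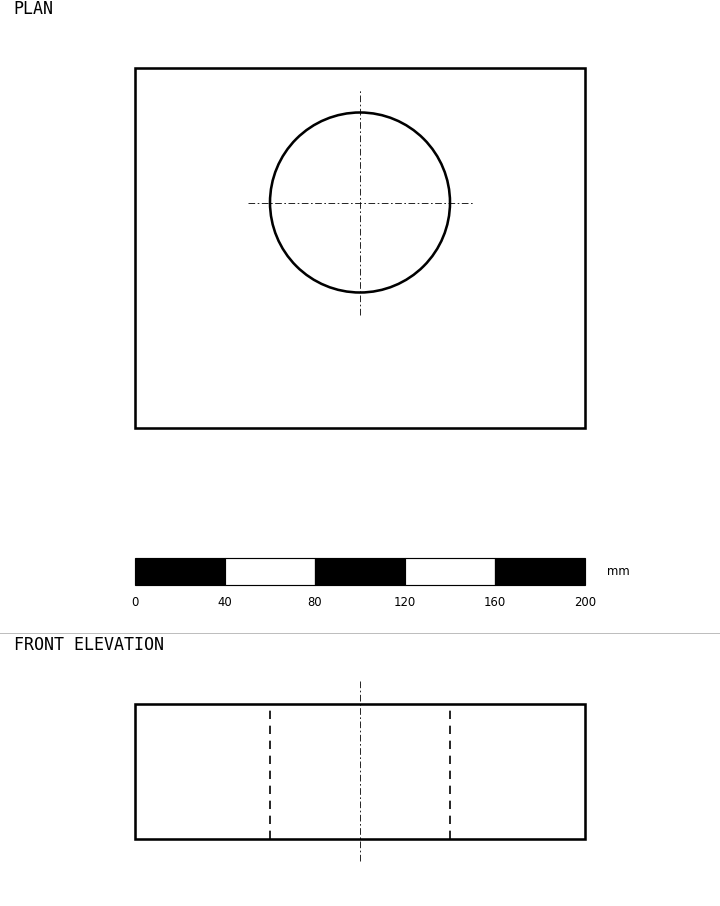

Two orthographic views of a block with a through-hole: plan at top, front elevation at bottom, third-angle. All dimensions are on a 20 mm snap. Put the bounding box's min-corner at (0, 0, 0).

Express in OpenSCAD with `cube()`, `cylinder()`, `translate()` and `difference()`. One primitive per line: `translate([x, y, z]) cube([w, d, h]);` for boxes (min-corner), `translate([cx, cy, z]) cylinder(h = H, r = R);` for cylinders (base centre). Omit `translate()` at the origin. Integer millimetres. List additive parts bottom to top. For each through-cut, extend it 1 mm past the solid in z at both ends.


difference() {
  cube([200, 160, 60]);
  translate([100, 100, -1]) cylinder(h = 62, r = 40);
}
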